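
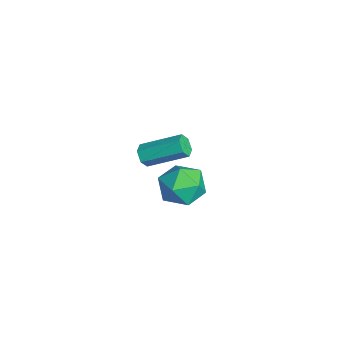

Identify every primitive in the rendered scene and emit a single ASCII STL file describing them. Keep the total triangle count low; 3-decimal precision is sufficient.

solid 
facet normal 0.126 0.532 0.837
outer loop
vertex 1.764 2.638 -0.802
vertex 2.04 1.819 -0.323
vertex 2.717 2.377 -0.779
endloop
endfacet
facet normal 0.249 0.933 0.259
outer loop
vertex 1.764 2.638 -0.802
vertex 2.717 2.377 -0.779
vertex 2.318 2.716 -1.617
endloop
endfacet
facet normal -0.341 0.929 -0.143
outer loop
vertex 1.764 2.638 -0.802
vertex 2.318 2.716 -1.617
vertex 1.395 2.368 -1.679
endloop
endfacet
facet normal -0.829 0.527 0.187
outer loop
vertex 1.764 2.638 -0.802
vertex 1.395 2.368 -1.679
vertex 1.223 1.814 -0.879
endloop
endfacet
facet normal -0.541 0.281 0.793
outer loop
vertex 1.764 2.638 -0.802
vertex 1.223 1.814 -0.879
vertex 2.04 1.819 -0.323
endloop
endfacet
facet normal 0.772 0.625 -0.115
outer loop
vertex 2.318 2.716 -1.617
vertex 2.717 2.377 -0.779
vertex 2.937 1.946 -1.641
endloop
endfacet
facet normal 0.572 -0.024 0.820
outer loop
vertex 2.717 2.377 -0.779
vertex 2.04 1.819 -0.323
vertex 2.765 1.392 -0.841
endloop
endfacet
facet normal -0.506 -0.430 0.748
outer loop
vertex 2.04 1.819 -0.323
vertex 1.223 1.814 -0.879
vertex 1.842 1.044 -0.903
endloop
endfacet
facet normal -0.972 -0.033 -0.232
outer loop
vertex 1.223 1.814 -0.879
vertex 1.395 2.368 -1.679
vertex 1.443 1.383 -1.741
endloop
endfacet
facet normal -0.182 0.619 -0.764
outer loop
vertex 1.395 2.368 -1.679
vertex 2.318 2.716 -1.617
vertex 2.12 1.941 -2.197
endloop
endfacet
facet normal 0.829 -0.527 -0.187
outer loop
vertex 2.396 1.122 -1.718
vertex 2.937 1.946 -1.641
vertex 2.765 1.392 -0.841
endloop
endfacet
facet normal 0.341 -0.929 0.143
outer loop
vertex 2.396 1.122 -1.718
vertex 2.765 1.392 -0.841
vertex 1.842 1.044 -0.903
endloop
endfacet
facet normal -0.249 -0.933 -0.259
outer loop
vertex 2.396 1.122 -1.718
vertex 1.842 1.044 -0.903
vertex 1.443 1.383 -1.741
endloop
endfacet
facet normal -0.126 -0.532 -0.837
outer loop
vertex 2.396 1.122 -1.718
vertex 1.443 1.383 -1.741
vertex 2.12 1.941 -2.197
endloop
endfacet
facet normal 0.541 -0.281 -0.793
outer loop
vertex 2.396 1.122 -1.718
vertex 2.12 1.941 -2.197
vertex 2.937 1.946 -1.641
endloop
endfacet
facet normal 0.972 0.033 0.232
outer loop
vertex 2.765 1.392 -0.841
vertex 2.937 1.946 -1.641
vertex 2.717 2.377 -0.779
endloop
endfacet
facet normal 0.182 -0.619 0.764
outer loop
vertex 1.842 1.044 -0.903
vertex 2.765 1.392 -0.841
vertex 2.04 1.819 -0.323
endloop
endfacet
facet normal -0.772 -0.625 0.115
outer loop
vertex 1.443 1.383 -1.741
vertex 1.842 1.044 -0.903
vertex 1.223 1.814 -0.879
endloop
endfacet
facet normal -0.572 0.024 -0.820
outer loop
vertex 2.12 1.941 -2.197
vertex 1.443 1.383 -1.741
vertex 1.395 2.368 -1.679
endloop
endfacet
facet normal 0.506 0.430 -0.748
outer loop
vertex 2.937 1.946 -1.641
vertex 2.12 1.941 -2.197
vertex 2.318 2.716 -1.617
endloop
endfacet
facet normal -0.290 -0.843 -0.453
outer loop
vertex -2.485 1.409 -4.258
vertex -2.847 1.33 -3.879
vertex -2.974 1.607 -4.313
endloop
endfacet
facet normal 0.257 0.388 -0.885
outer loop
vertex -2.485 1.409 -4.258
vertex -2.974 1.607 -4.313
vertex -1.951 2.969 -3.419
endloop
endfacet
facet normal 0.259 0.387 -0.885
outer loop
vertex -1.951 2.969 -3.419
vertex -2.974 1.607 -4.313
vertex -2.439 3.167 -3.475
endloop
endfacet
facet normal 0.290 0.843 0.454
outer loop
vertex -1.951 2.969 -3.419
vertex -2.439 3.167 -3.475
vertex -2.313 2.89 -3.041
endloop
endfacet
facet normal -0.289 -0.843 -0.454
outer loop
vertex -2.974 1.607 -4.313
vertex -2.847 1.33 -3.879
vertex -3.336 1.527 -3.934
endloop
endfacet
facet normal -0.671 0.516 -0.532
outer loop
vertex -2.974 1.607 -4.313
vertex -3.336 1.527 -3.934
vertex -2.439 3.167 -3.475
endloop
endfacet
facet normal -0.670 0.516 -0.533
outer loop
vertex -2.439 3.167 -3.475
vertex -3.336 1.527 -3.934
vertex -2.802 3.087 -3.096
endloop
endfacet
facet normal 0.288 0.843 0.454
outer loop
vertex -2.439 3.167 -3.475
vertex -2.802 3.087 -3.096
vertex -2.313 2.89 -3.041
endloop
endfacet
facet normal -0.289 -0.843 -0.453
outer loop
vertex -3.336 1.527 -3.934
vertex -2.847 1.33 -3.879
vertex -3.209 1.251 -3.501
endloop
endfacet
facet normal -0.927 0.128 0.353
outer loop
vertex -3.336 1.527 -3.934
vertex -3.209 1.251 -3.501
vertex -2.802 3.087 -3.096
endloop
endfacet
facet normal -0.927 0.128 0.353
outer loop
vertex -2.802 3.087 -3.096
vertex -3.209 1.251 -3.501
vertex -2.675 2.811 -2.662
endloop
endfacet
facet normal 0.289 0.844 0.452
outer loop
vertex -2.802 3.087 -3.096
vertex -2.675 2.811 -2.662
vertex -2.313 2.89 -3.041
endloop
endfacet
facet normal -0.290 -0.843 -0.454
outer loop
vertex -3.209 1.251 -3.501
vertex -2.847 1.33 -3.879
vertex -2.721 1.053 -3.445
endloop
endfacet
facet normal -0.259 -0.387 0.885
outer loop
vertex -3.209 1.251 -3.501
vertex -2.721 1.053 -3.445
vertex -2.675 2.811 -2.662
endloop
endfacet
facet normal -0.257 -0.388 0.885
outer loop
vertex -2.675 2.811 -2.662
vertex -2.721 1.053 -3.445
vertex -2.186 2.613 -2.607
endloop
endfacet
facet normal 0.290 0.843 0.453
outer loop
vertex -2.675 2.811 -2.662
vertex -2.186 2.613 -2.607
vertex -2.313 2.89 -3.041
endloop
endfacet
facet normal -0.288 -0.843 -0.454
outer loop
vertex -2.721 1.053 -3.445
vertex -2.847 1.33 -3.879
vertex -2.358 1.133 -3.824
endloop
endfacet
facet normal 0.670 -0.516 0.533
outer loop
vertex -2.721 1.053 -3.445
vertex -2.358 1.133 -3.824
vertex -2.186 2.613 -2.607
endloop
endfacet
facet normal 0.671 -0.516 0.532
outer loop
vertex -2.186 2.613 -2.607
vertex -2.358 1.133 -3.824
vertex -1.824 2.693 -2.986
endloop
endfacet
facet normal 0.289 0.843 0.454
outer loop
vertex -2.186 2.613 -2.607
vertex -1.824 2.693 -2.986
vertex -2.313 2.89 -3.041
endloop
endfacet
facet normal -0.289 -0.844 -0.452
outer loop
vertex -2.358 1.133 -3.824
vertex -2.847 1.33 -3.879
vertex -2.485 1.409 -4.258
endloop
endfacet
facet normal 0.927 -0.128 -0.353
outer loop
vertex -2.358 1.133 -3.824
vertex -2.485 1.409 -4.258
vertex -1.824 2.693 -2.986
endloop
endfacet
facet normal 0.927 -0.127 -0.353
outer loop
vertex -1.824 2.693 -2.986
vertex -2.485 1.409 -4.258
vertex -1.951 2.969 -3.419
endloop
endfacet
facet normal 0.289 0.843 0.453
outer loop
vertex -1.824 2.693 -2.986
vertex -1.951 2.969 -3.419
vertex -2.313 2.89 -3.041
endloop
endfacet

endsolid


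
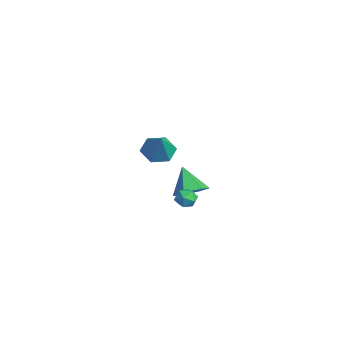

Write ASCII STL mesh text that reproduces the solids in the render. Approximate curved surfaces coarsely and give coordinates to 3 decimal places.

solid 
facet normal 0.609 0.085 -0.789
outer loop
vertex -2.262 2.338 -3.869
vertex -3.052 1.961 -4.519
vertex -2.963 3.031 -4.335
endloop
endfacet
facet normal 0.146 0.649 0.747
outer loop
vertex -2.262 2.338 -3.869
vertex -2.963 3.031 -4.335
vertex -4.208 1.799 -3.021
endloop
endfacet
facet normal 0.609 0.085 -0.789
outer loop
vertex -2.963 3.031 -4.335
vertex -3.052 1.961 -4.519
vertex -3.752 2.654 -4.985
endloop
endfacet
facet normal -0.561 0.799 0.218
outer loop
vertex -2.963 3.031 -4.335
vertex -3.752 2.654 -4.985
vertex -4.208 1.799 -3.021
endloop
endfacet
facet normal 0.609 0.085 -0.789
outer loop
vertex -3.752 2.654 -4.985
vertex -3.052 1.961 -4.519
vertex -3.841 1.583 -5.169
endloop
endfacet
facet normal -0.978 0.112 -0.178
outer loop
vertex -3.752 2.654 -4.985
vertex -3.841 1.583 -5.169
vertex -4.208 1.799 -3.021
endloop
endfacet
facet normal 0.609 0.085 -0.789
outer loop
vertex -3.841 1.583 -5.169
vertex -3.052 1.961 -4.519
vertex -3.141 0.89 -4.703
endloop
endfacet
facet normal -0.688 -0.725 -0.045
outer loop
vertex -3.841 1.583 -5.169
vertex -3.141 0.89 -4.703
vertex -4.208 1.799 -3.021
endloop
endfacet
facet normal 0.609 0.085 -0.789
outer loop
vertex -3.141 0.89 -4.703
vertex -3.052 1.961 -4.519
vertex -2.351 1.268 -4.053
endloop
endfacet
facet normal 0.019 -0.874 0.485
outer loop
vertex -3.141 0.89 -4.703
vertex -2.351 1.268 -4.053
vertex -4.208 1.799 -3.021
endloop
endfacet
facet normal 0.609 0.085 -0.789
outer loop
vertex -2.351 1.268 -4.053
vertex -3.052 1.961 -4.519
vertex -2.262 2.338 -3.869
endloop
endfacet
facet normal 0.436 -0.188 0.880
outer loop
vertex -2.351 1.268 -4.053
vertex -2.262 2.338 -3.869
vertex -4.208 1.799 -3.021
endloop
endfacet
facet normal -0.611 0.094 -0.786
outer loop
vertex 3.337 -2.398 2.111
vertex 2.755 -1.809 2.634
vertex 3.49 -1.431 2.108
endloop
endfacet
facet normal 0.966 -0.154 -0.206
outer loop
vertex 3.337 -2.398 2.111
vertex 3.49 -1.431 2.108
vertex 3.805 -1.971 3.986
endloop
endfacet
facet normal -0.611 0.094 -0.786
outer loop
vertex 3.49 -1.431 2.108
vertex 2.755 -1.809 2.634
vertex 2.908 -0.841 2.631
endloop
endfacet
facet normal 0.740 0.669 0.068
outer loop
vertex 3.49 -1.431 2.108
vertex 2.908 -0.841 2.631
vertex 3.805 -1.971 3.986
endloop
endfacet
facet normal -0.611 0.094 -0.786
outer loop
vertex 2.908 -0.841 2.631
vertex 2.755 -1.809 2.634
vertex 2.173 -1.219 3.157
endloop
endfacet
facet normal 0.044 0.781 0.623
outer loop
vertex 2.908 -0.841 2.631
vertex 2.173 -1.219 3.157
vertex 3.805 -1.971 3.986
endloop
endfacet
facet normal -0.611 0.095 -0.786
outer loop
vertex 2.173 -1.219 3.157
vertex 2.755 -1.809 2.634
vertex 2.019 -2.187 3.16
endloop
endfacet
facet normal -0.426 0.071 0.902
outer loop
vertex 2.173 -1.219 3.157
vertex 2.019 -2.187 3.16
vertex 3.805 -1.971 3.986
endloop
endfacet
facet normal -0.611 0.096 -0.786
outer loop
vertex 2.019 -2.187 3.16
vertex 2.755 -1.809 2.634
vertex 2.601 -2.777 2.636
endloop
endfacet
facet normal -0.199 -0.753 0.627
outer loop
vertex 2.019 -2.187 3.16
vertex 2.601 -2.777 2.636
vertex 3.805 -1.971 3.986
endloop
endfacet
facet normal -0.610 0.095 -0.786
outer loop
vertex 2.601 -2.777 2.636
vertex 2.755 -1.809 2.634
vertex 3.337 -2.398 2.111
endloop
endfacet
facet normal 0.497 -0.865 0.073
outer loop
vertex 2.601 -2.777 2.636
vertex 3.337 -2.398 2.111
vertex 3.805 -1.971 3.986
endloop
endfacet
facet normal -0.979 0.203 -0.008
outer loop
vertex 1.287 0.368 -2.308
vertex 1.157 -0.245 -1.962
vertex 1.279 0.356 -1.593
endloop
endfacet
facet normal -0.595 0.804 0.007
outer loop
vertex 1.287 0.368 -2.308
vertex 1.279 0.356 -1.593
vertex 1.78 0.73 -1.938
endloop
endfacet
facet normal -0.168 0.807 -0.566
outer loop
vertex 1.287 0.368 -2.308
vertex 1.78 0.73 -1.938
vertex 1.969 0.361 -2.521
endloop
endfacet
facet normal -0.290 0.208 -0.934
outer loop
vertex 1.287 0.368 -2.308
vertex 1.969 0.361 -2.521
vertex 1.584 -0.241 -2.536
endloop
endfacet
facet normal -0.791 -0.165 -0.589
outer loop
vertex 1.287 0.368 -2.308
vertex 1.584 -0.241 -2.536
vertex 1.157 -0.245 -1.962
endloop
endfacet
facet normal -0.182 0.787 0.589
outer loop
vertex 1.78 0.73 -1.938
vertex 1.279 0.356 -1.593
vertex 1.956 0.341 -1.364
endloop
endfacet
facet normal -0.804 -0.184 0.566
outer loop
vertex 1.279 0.356 -1.593
vertex 1.157 -0.245 -1.962
vertex 1.571 -0.261 -1.379
endloop
endfacet
facet normal -0.499 -0.781 -0.376
outer loop
vertex 1.157 -0.245 -1.962
vertex 1.584 -0.241 -2.536
vertex 1.76 -0.63 -1.962
endloop
endfacet
facet normal 0.312 -0.176 -0.934
outer loop
vertex 1.584 -0.241 -2.536
vertex 1.969 0.361 -2.521
vertex 2.261 -0.256 -2.307
endloop
endfacet
facet normal 0.506 0.793 -0.338
outer loop
vertex 1.969 0.361 -2.521
vertex 1.78 0.73 -1.938
vertex 2.383 0.345 -1.938
endloop
endfacet
facet normal 0.290 -0.208 0.934
outer loop
vertex 2.253 -0.268 -1.592
vertex 1.956 0.341 -1.364
vertex 1.571 -0.261 -1.379
endloop
endfacet
facet normal 0.168 -0.807 0.566
outer loop
vertex 2.253 -0.268 -1.592
vertex 1.571 -0.261 -1.379
vertex 1.76 -0.63 -1.962
endloop
endfacet
facet normal 0.595 -0.804 -0.007
outer loop
vertex 2.253 -0.268 -1.592
vertex 1.76 -0.63 -1.962
vertex 2.261 -0.256 -2.307
endloop
endfacet
facet normal 0.979 -0.203 0.008
outer loop
vertex 2.253 -0.268 -1.592
vertex 2.261 -0.256 -2.307
vertex 2.383 0.345 -1.938
endloop
endfacet
facet normal 0.791 0.165 0.589
outer loop
vertex 2.253 -0.268 -1.592
vertex 2.383 0.345 -1.938
vertex 1.956 0.341 -1.364
endloop
endfacet
facet normal -0.312 0.176 0.934
outer loop
vertex 1.571 -0.261 -1.379
vertex 1.956 0.341 -1.364
vertex 1.279 0.356 -1.593
endloop
endfacet
facet normal -0.506 -0.793 0.338
outer loop
vertex 1.76 -0.63 -1.962
vertex 1.571 -0.261 -1.379
vertex 1.157 -0.245 -1.962
endloop
endfacet
facet normal 0.182 -0.787 -0.589
outer loop
vertex 2.261 -0.256 -2.307
vertex 1.76 -0.63 -1.962
vertex 1.584 -0.241 -2.536
endloop
endfacet
facet normal 0.804 0.184 -0.566
outer loop
vertex 2.383 0.345 -1.938
vertex 2.261 -0.256 -2.307
vertex 1.969 0.361 -2.521
endloop
endfacet
facet normal 0.499 0.781 0.376
outer loop
vertex 1.956 0.341 -1.364
vertex 2.383 0.345 -1.938
vertex 1.78 0.73 -1.938
endloop
endfacet

endsolid


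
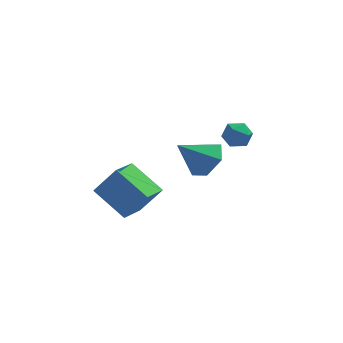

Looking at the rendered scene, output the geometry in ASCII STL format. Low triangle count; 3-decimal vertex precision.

solid 
facet normal -0.644 0.582 0.497
outer loop
vertex -2.097 -3.233 -0.374
vertex -1.445 -2.111 -0.843
vertex -2.982 -3.21 -1.547
endloop
endfacet
facet normal -0.472 -0.813 0.340
outer loop
vertex -1.855 -4.229 -2.417
vertex -2.097 -3.233 -0.374
vertex -2.982 -3.21 -1.547
endloop
endfacet
facet normal -0.644 0.582 0.497
outer loop
vertex -2.982 -3.21 -1.547
vertex -1.445 -2.111 -0.843
vertex -2.33 -2.088 -2.017
endloop
endfacet
facet normal -0.602 0.016 -0.798
outer loop
vertex -2.33 -2.088 -2.017
vertex -1.855 -4.229 -2.417
vertex -2.982 -3.21 -1.547
endloop
endfacet
facet normal 0.602 -0.016 0.798
outer loop
vertex -2.097 -3.233 -0.374
vertex -0.318 -3.13 -1.713
vertex -1.445 -2.111 -0.843
endloop
endfacet
facet normal -0.473 -0.813 0.340
outer loop
vertex -0.97 -4.252 -1.243
vertex -2.097 -3.233 -0.374
vertex -1.855 -4.229 -2.417
endloop
endfacet
facet normal 0.602 -0.015 0.798
outer loop
vertex -0.97 -4.252 -1.243
vertex -0.318 -3.13 -1.713
vertex -2.097 -3.233 -0.374
endloop
endfacet
facet normal 0.472 0.813 -0.340
outer loop
vertex -1.445 -2.111 -0.843
vertex -0.318 -3.13 -1.713
vertex -2.33 -2.088 -2.017
endloop
endfacet
facet normal -0.602 0.016 -0.799
outer loop
vertex -1.203 -3.107 -2.886
vertex -1.855 -4.229 -2.417
vertex -2.33 -2.088 -2.017
endloop
endfacet
facet normal 0.472 0.813 -0.341
outer loop
vertex -2.33 -2.088 -2.017
vertex -0.318 -3.13 -1.713
vertex -1.203 -3.107 -2.886
endloop
endfacet
facet normal 0.644 -0.582 -0.497
outer loop
vertex -1.203 -3.107 -2.886
vertex -0.97 -4.252 -1.243
vertex -1.855 -4.229 -2.417
endloop
endfacet
facet normal 0.644 -0.582 -0.497
outer loop
vertex -0.318 -3.13 -1.713
vertex -0.97 -4.252 -1.243
vertex -1.203 -3.107 -2.886
endloop
endfacet
facet normal 0.731 0.131 -0.670
outer loop
vertex 2.257 0.323 -1.671
vertex 1.653 0.058 -2.382
vertex 1.72 0.991 -2.126
endloop
endfacet
facet normal 0.024 0.576 0.817
outer loop
vertex 2.257 0.323 -1.671
vertex 1.72 0.991 -2.126
vertex 0.447 -0.158 -1.278
endloop
endfacet
facet normal 0.732 0.131 -0.669
outer loop
vertex 1.72 0.991 -2.126
vertex 1.653 0.058 -2.382
vertex 1.117 0.726 -2.838
endloop
endfacet
facet normal -0.581 0.790 0.198
outer loop
vertex 1.72 0.991 -2.126
vertex 1.117 0.726 -2.838
vertex 0.447 -0.158 -1.278
endloop
endfacet
facet normal 0.732 0.130 -0.669
outer loop
vertex 1.117 0.726 -2.838
vertex 1.653 0.058 -2.382
vertex 1.049 -0.207 -3.094
endloop
endfacet
facet normal -0.937 0.155 -0.315
outer loop
vertex 1.117 0.726 -2.838
vertex 1.049 -0.207 -3.094
vertex 0.447 -0.158 -1.278
endloop
endfacet
facet normal 0.731 0.132 -0.669
outer loop
vertex 1.049 -0.207 -3.094
vertex 1.653 0.058 -2.382
vertex 1.586 -0.875 -2.639
endloop
endfacet
facet normal -0.688 -0.695 -0.209
outer loop
vertex 1.049 -0.207 -3.094
vertex 1.586 -0.875 -2.639
vertex 0.447 -0.158 -1.278
endloop
endfacet
facet normal 0.731 0.132 -0.669
outer loop
vertex 1.586 -0.875 -2.639
vertex 1.653 0.058 -2.382
vertex 2.19 -0.61 -1.927
endloop
endfacet
facet normal -0.083 -0.909 0.409
outer loop
vertex 1.586 -0.875 -2.639
vertex 2.19 -0.61 -1.927
vertex 0.447 -0.158 -1.278
endloop
endfacet
facet normal 0.731 0.131 -0.670
outer loop
vertex 2.19 -0.61 -1.927
vertex 1.653 0.058 -2.382
vertex 2.257 0.323 -1.671
endloop
endfacet
facet normal 0.273 -0.273 0.923
outer loop
vertex 2.19 -0.61 -1.927
vertex 2.257 0.323 -1.671
vertex 0.447 -0.158 -1.278
endloop
endfacet
facet normal -0.661 -0.673 0.332
outer loop
vertex 2.313 0.862 -1.544
vertex 2.785 0.349 -1.644
vertex 2.755 0.684 -1.024
endloop
endfacet
facet normal -0.768 -0.039 0.639
outer loop
vertex 2.313 0.862 -1.544
vertex 2.755 0.684 -1.024
vertex 2.616 1.363 -1.15
endloop
endfacet
facet normal -0.889 0.440 0.124
outer loop
vertex 2.313 0.862 -1.544
vertex 2.616 1.363 -1.15
vertex 2.561 1.448 -1.848
endloop
endfacet
facet normal -0.858 0.102 -0.504
outer loop
vertex 2.313 0.862 -1.544
vertex 2.561 1.448 -1.848
vertex 2.665 0.821 -2.152
endloop
endfacet
facet normal -0.717 -0.587 -0.376
outer loop
vertex 2.313 0.862 -1.544
vertex 2.665 0.821 -2.152
vertex 2.785 0.349 -1.644
endloop
endfacet
facet normal -0.165 0.147 0.975
outer loop
vertex 2.616 1.363 -1.15
vertex 2.755 0.684 -1.024
vertex 3.275 1.159 -1.008
endloop
endfacet
facet normal 0.005 -0.880 0.476
outer loop
vertex 2.755 0.684 -1.024
vertex 2.785 0.349 -1.644
vertex 3.379 0.532 -1.312
endloop
endfacet
facet normal -0.085 -0.740 -0.667
outer loop
vertex 2.785 0.349 -1.644
vertex 2.665 0.821 -2.152
vertex 3.324 0.617 -2.01
endloop
endfacet
facet normal -0.313 0.372 -0.874
outer loop
vertex 2.665 0.821 -2.152
vertex 2.561 1.448 -1.848
vertex 3.185 1.296 -2.136
endloop
endfacet
facet normal -0.363 0.921 0.141
outer loop
vertex 2.561 1.448 -1.848
vertex 2.616 1.363 -1.15
vertex 3.155 1.631 -1.516
endloop
endfacet
facet normal 0.858 -0.102 0.504
outer loop
vertex 3.627 1.118 -1.616
vertex 3.275 1.159 -1.008
vertex 3.379 0.532 -1.312
endloop
endfacet
facet normal 0.889 -0.440 -0.124
outer loop
vertex 3.627 1.118 -1.616
vertex 3.379 0.532 -1.312
vertex 3.324 0.617 -2.01
endloop
endfacet
facet normal 0.768 0.039 -0.639
outer loop
vertex 3.627 1.118 -1.616
vertex 3.324 0.617 -2.01
vertex 3.185 1.296 -2.136
endloop
endfacet
facet normal 0.661 0.673 -0.332
outer loop
vertex 3.627 1.118 -1.616
vertex 3.185 1.296 -2.136
vertex 3.155 1.631 -1.516
endloop
endfacet
facet normal 0.717 0.587 0.376
outer loop
vertex 3.627 1.118 -1.616
vertex 3.155 1.631 -1.516
vertex 3.275 1.159 -1.008
endloop
endfacet
facet normal 0.313 -0.372 0.874
outer loop
vertex 3.379 0.532 -1.312
vertex 3.275 1.159 -1.008
vertex 2.755 0.684 -1.024
endloop
endfacet
facet normal 0.363 -0.921 -0.141
outer loop
vertex 3.324 0.617 -2.01
vertex 3.379 0.532 -1.312
vertex 2.785 0.349 -1.644
endloop
endfacet
facet normal 0.165 -0.147 -0.975
outer loop
vertex 3.185 1.296 -2.136
vertex 3.324 0.617 -2.01
vertex 2.665 0.821 -2.152
endloop
endfacet
facet normal -0.005 0.880 -0.476
outer loop
vertex 3.155 1.631 -1.516
vertex 3.185 1.296 -2.136
vertex 2.561 1.448 -1.848
endloop
endfacet
facet normal 0.085 0.740 0.667
outer loop
vertex 3.275 1.159 -1.008
vertex 3.155 1.631 -1.516
vertex 2.616 1.363 -1.15
endloop
endfacet

endsolid


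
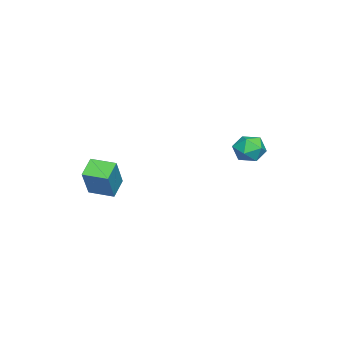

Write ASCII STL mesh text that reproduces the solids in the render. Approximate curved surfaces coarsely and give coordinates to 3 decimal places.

solid 
facet normal -0.543 -0.014 -0.839
outer loop
vertex -1.112 -4.113 -4.029
vertex -0.995 -2.681 -4.128
vertex -0.043 -4.248 -4.719
endloop
endfacet
facet normal -0.081 -0.994 0.069
outer loop
vertex 1.115 -4.219 -2.932
vertex -1.112 -4.113 -4.029
vertex -0.043 -4.248 -4.719
endloop
endfacet
facet normal -0.544 -0.014 -0.839
outer loop
vertex -0.043 -4.248 -4.719
vertex -0.995 -2.681 -4.128
vertex 0.075 -2.816 -4.819
endloop
endfacet
facet normal 0.835 -0.106 -0.540
outer loop
vertex 0.075 -2.816 -4.819
vertex 1.115 -4.219 -2.932
vertex -0.043 -4.248 -4.719
endloop
endfacet
facet normal -0.835 0.106 0.540
outer loop
vertex -1.112 -4.113 -4.029
vertex 0.163 -2.652 -2.341
vertex -0.995 -2.681 -4.128
endloop
endfacet
facet normal -0.081 -0.994 0.069
outer loop
vertex 0.045 -4.084 -2.241
vertex -1.112 -4.113 -4.029
vertex 1.115 -4.219 -2.932
endloop
endfacet
facet normal -0.836 0.106 0.539
outer loop
vertex 0.045 -4.084 -2.241
vertex 0.163 -2.652 -2.341
vertex -1.112 -4.113 -4.029
endloop
endfacet
facet normal 0.081 0.994 -0.069
outer loop
vertex -0.995 -2.681 -4.128
vertex 0.163 -2.652 -2.341
vertex 0.075 -2.816 -4.819
endloop
endfacet
facet normal 0.836 -0.106 -0.539
outer loop
vertex 1.232 -2.787 -3.031
vertex 1.115 -4.219 -2.932
vertex 0.075 -2.816 -4.819
endloop
endfacet
facet normal 0.081 0.994 -0.069
outer loop
vertex 0.075 -2.816 -4.819
vertex 0.163 -2.652 -2.341
vertex 1.232 -2.787 -3.031
endloop
endfacet
facet normal 0.544 0.014 0.839
outer loop
vertex 1.232 -2.787 -3.031
vertex 0.045 -4.084 -2.241
vertex 1.115 -4.219 -2.932
endloop
endfacet
facet normal 0.543 0.014 0.839
outer loop
vertex 0.163 -2.652 -2.341
vertex 0.045 -4.084 -2.241
vertex 1.232 -2.787 -3.031
endloop
endfacet
facet normal 0.272 0.930 -0.248
outer loop
vertex -2.598 4.093 -2.576
vertex -3.417 4.446 -2.149
vertex -2.588 4.345 -1.62
endloop
endfacet
facet normal 0.843 0.518 -0.145
outer loop
vertex -2.598 4.093 -2.576
vertex -2.588 4.345 -1.62
vertex -2.133 3.52 -1.918
endloop
endfacet
facet normal 0.802 -0.034 -0.596
outer loop
vertex -2.598 4.093 -2.576
vertex -2.133 3.52 -1.918
vertex -2.681 3.11 -2.632
endloop
endfacet
facet normal 0.204 0.038 -0.978
outer loop
vertex -2.598 4.093 -2.576
vertex -2.681 3.11 -2.632
vertex -3.474 3.682 -2.775
endloop
endfacet
facet normal -0.124 0.634 -0.763
outer loop
vertex -2.598 4.093 -2.576
vertex -3.474 3.682 -2.775
vertex -3.417 4.446 -2.149
endloop
endfacet
facet normal 0.813 0.260 0.521
outer loop
vertex -2.133 3.52 -1.918
vertex -2.588 4.345 -1.62
vertex -2.666 3.518 -1.085
endloop
endfacet
facet normal -0.113 0.929 0.354
outer loop
vertex -2.588 4.345 -1.62
vertex -3.417 4.446 -2.149
vertex -3.459 4.09 -1.228
endloop
endfacet
facet normal -0.753 0.450 -0.481
outer loop
vertex -3.417 4.446 -2.149
vertex -3.474 3.682 -2.775
vertex -4.007 3.68 -1.942
endloop
endfacet
facet normal -0.222 -0.515 -0.828
outer loop
vertex -3.474 3.682 -2.775
vertex -2.681 3.11 -2.632
vertex -3.552 2.855 -2.24
endloop
endfacet
facet normal 0.746 -0.632 -0.210
outer loop
vertex -2.681 3.11 -2.632
vertex -2.133 3.52 -1.918
vertex -2.723 2.754 -1.711
endloop
endfacet
facet normal -0.204 -0.038 0.978
outer loop
vertex -3.542 3.107 -1.284
vertex -2.666 3.518 -1.085
vertex -3.459 4.09 -1.228
endloop
endfacet
facet normal -0.802 0.034 0.596
outer loop
vertex -3.542 3.107 -1.284
vertex -3.459 4.09 -1.228
vertex -4.007 3.68 -1.942
endloop
endfacet
facet normal -0.843 -0.518 0.145
outer loop
vertex -3.542 3.107 -1.284
vertex -4.007 3.68 -1.942
vertex -3.552 2.855 -2.24
endloop
endfacet
facet normal -0.272 -0.930 0.248
outer loop
vertex -3.542 3.107 -1.284
vertex -3.552 2.855 -2.24
vertex -2.723 2.754 -1.711
endloop
endfacet
facet normal 0.124 -0.634 0.763
outer loop
vertex -3.542 3.107 -1.284
vertex -2.723 2.754 -1.711
vertex -2.666 3.518 -1.085
endloop
endfacet
facet normal 0.222 0.515 0.828
outer loop
vertex -3.459 4.09 -1.228
vertex -2.666 3.518 -1.085
vertex -2.588 4.345 -1.62
endloop
endfacet
facet normal -0.746 0.632 0.210
outer loop
vertex -4.007 3.68 -1.942
vertex -3.459 4.09 -1.228
vertex -3.417 4.446 -2.149
endloop
endfacet
facet normal -0.813 -0.260 -0.521
outer loop
vertex -3.552 2.855 -2.24
vertex -4.007 3.68 -1.942
vertex -3.474 3.682 -2.775
endloop
endfacet
facet normal 0.113 -0.929 -0.354
outer loop
vertex -2.723 2.754 -1.711
vertex -3.552 2.855 -2.24
vertex -2.681 3.11 -2.632
endloop
endfacet
facet normal 0.753 -0.450 0.481
outer loop
vertex -2.666 3.518 -1.085
vertex -2.723 2.754 -1.711
vertex -2.133 3.52 -1.918
endloop
endfacet

endsolid


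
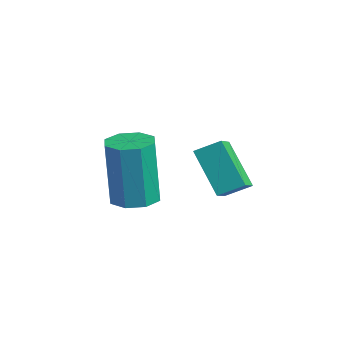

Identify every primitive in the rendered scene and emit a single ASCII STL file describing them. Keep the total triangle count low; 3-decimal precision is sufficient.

solid 
facet normal -0.586 0.627 -0.513
outer loop
vertex 0.336 0.457 0.766
vertex 1.483 0.563 -0.415
vertex -0.022 -0.211 0.359
endloop
endfacet
facet normal -0.695 -0.064 0.717
outer loop
vertex 0.477 -0.743 0.795
vertex 0.336 0.457 0.766
vertex -0.022 -0.211 0.359
endloop
endfacet
facet normal -0.586 0.627 -0.513
outer loop
vertex -0.022 -0.211 0.359
vertex 1.483 0.563 -0.415
vertex 1.126 -0.104 -0.822
endloop
endfacet
facet normal -0.415 -0.777 -0.474
outer loop
vertex 1.126 -0.104 -0.822
vertex 0.477 -0.743 0.795
vertex -0.022 -0.211 0.359
endloop
endfacet
facet normal 0.415 0.777 0.473
outer loop
vertex 0.336 0.457 0.766
vertex 1.982 0.031 0.021
vertex 1.483 0.563 -0.415
endloop
endfacet
facet normal -0.695 -0.064 0.716
outer loop
vertex 0.834 -0.076 1.202
vertex 0.336 0.457 0.766
vertex 0.477 -0.743 0.795
endloop
endfacet
facet normal 0.416 0.776 0.474
outer loop
vertex 0.834 -0.076 1.202
vertex 1.982 0.031 0.021
vertex 0.336 0.457 0.766
endloop
endfacet
facet normal 0.695 0.065 -0.716
outer loop
vertex 1.483 0.563 -0.415
vertex 1.982 0.031 0.021
vertex 1.126 -0.104 -0.822
endloop
endfacet
facet normal -0.416 -0.776 -0.474
outer loop
vertex 1.624 -0.637 -0.386
vertex 0.477 -0.743 0.795
vertex 1.126 -0.104 -0.822
endloop
endfacet
facet normal 0.695 0.064 -0.716
outer loop
vertex 1.126 -0.104 -0.822
vertex 1.982 0.031 0.021
vertex 1.624 -0.637 -0.386
endloop
endfacet
facet normal 0.586 -0.627 0.513
outer loop
vertex 1.624 -0.637 -0.386
vertex 0.834 -0.076 1.202
vertex 0.477 -0.743 0.795
endloop
endfacet
facet normal 0.586 -0.627 0.513
outer loop
vertex 1.982 0.031 0.021
vertex 0.834 -0.076 1.202
vertex 1.624 -0.637 -0.386
endloop
endfacet
facet normal 0.105 0.016 -0.994
outer loop
vertex 2.475 -3.21 0.404
vertex 1.779 -3.175 0.331
vertex 2.295 -2.706 0.393
endloop
endfacet
facet normal 0.936 0.337 0.105
outer loop
vertex 2.475 -3.21 0.404
vertex 2.295 -2.706 0.393
vertex 2.256 -3.241 2.462
endloop
endfacet
facet normal 0.936 0.336 0.105
outer loop
vertex 2.256 -3.241 2.462
vertex 2.295 -2.706 0.393
vertex 2.076 -2.736 2.451
endloop
endfacet
facet normal -0.105 -0.016 0.994
outer loop
vertex 2.256 -3.241 2.462
vertex 2.076 -2.736 2.451
vertex 1.561 -3.205 2.389
endloop
endfacet
facet normal 0.106 0.015 -0.994
outer loop
vertex 2.295 -2.706 0.393
vertex 1.779 -3.175 0.331
vertex 1.814 -2.476 0.345
endloop
endfacet
facet normal 0.426 0.903 0.058
outer loop
vertex 2.295 -2.706 0.393
vertex 1.814 -2.476 0.345
vertex 2.076 -2.736 2.451
endloop
endfacet
facet normal 0.426 0.903 0.058
outer loop
vertex 2.076 -2.736 2.451
vertex 1.814 -2.476 0.345
vertex 1.595 -2.506 2.403
endloop
endfacet
facet normal -0.106 -0.015 0.994
outer loop
vertex 2.076 -2.736 2.451
vertex 1.595 -2.506 2.403
vertex 1.561 -3.205 2.389
endloop
endfacet
facet normal 0.106 0.015 -0.994
outer loop
vertex 1.814 -2.476 0.345
vertex 1.779 -3.175 0.331
vertex 1.312 -2.655 0.289
endloop
endfacet
facet normal -0.334 0.942 -0.022
outer loop
vertex 1.814 -2.476 0.345
vertex 1.312 -2.655 0.289
vertex 1.595 -2.506 2.403
endloop
endfacet
facet normal -0.335 0.942 -0.021
outer loop
vertex 1.595 -2.506 2.403
vertex 1.312 -2.655 0.289
vertex 1.093 -2.686 2.347
endloop
endfacet
facet normal -0.106 -0.015 0.994
outer loop
vertex 1.595 -2.506 2.403
vertex 1.093 -2.686 2.347
vertex 1.561 -3.205 2.389
endloop
endfacet
facet normal 0.105 0.014 -0.994
outer loop
vertex 1.312 -2.655 0.289
vertex 1.779 -3.175 0.331
vertex 1.084 -3.139 0.258
endloop
endfacet
facet normal -0.899 0.429 -0.089
outer loop
vertex 1.312 -2.655 0.289
vertex 1.084 -3.139 0.258
vertex 1.093 -2.686 2.347
endloop
endfacet
facet normal -0.899 0.429 -0.089
outer loop
vertex 1.093 -2.686 2.347
vertex 1.084 -3.139 0.258
vertex 0.865 -3.17 2.316
endloop
endfacet
facet normal -0.105 -0.014 0.994
outer loop
vertex 1.093 -2.686 2.347
vertex 0.865 -3.17 2.316
vertex 1.561 -3.205 2.389
endloop
endfacet
facet normal 0.105 0.016 -0.994
outer loop
vertex 1.084 -3.139 0.258
vertex 1.779 -3.175 0.331
vertex 1.264 -3.644 0.269
endloop
endfacet
facet normal -0.936 -0.336 -0.105
outer loop
vertex 1.084 -3.139 0.258
vertex 1.264 -3.644 0.269
vertex 0.865 -3.17 2.316
endloop
endfacet
facet normal -0.936 -0.337 -0.104
outer loop
vertex 0.865 -3.17 2.316
vertex 1.264 -3.644 0.269
vertex 1.045 -3.674 2.327
endloop
endfacet
facet normal -0.105 -0.016 0.994
outer loop
vertex 0.865 -3.17 2.316
vertex 1.045 -3.674 2.327
vertex 1.561 -3.205 2.389
endloop
endfacet
facet normal 0.106 0.015 -0.994
outer loop
vertex 1.264 -3.644 0.269
vertex 1.779 -3.175 0.331
vertex 1.745 -3.874 0.317
endloop
endfacet
facet normal -0.426 -0.903 -0.058
outer loop
vertex 1.264 -3.644 0.269
vertex 1.745 -3.874 0.317
vertex 1.045 -3.674 2.327
endloop
endfacet
facet normal -0.426 -0.903 -0.058
outer loop
vertex 1.045 -3.674 2.327
vertex 1.745 -3.874 0.317
vertex 1.526 -3.904 2.375
endloop
endfacet
facet normal -0.106 -0.015 0.994
outer loop
vertex 1.045 -3.674 2.327
vertex 1.526 -3.904 2.375
vertex 1.561 -3.205 2.389
endloop
endfacet
facet normal 0.106 0.015 -0.994
outer loop
vertex 1.745 -3.874 0.317
vertex 1.779 -3.175 0.331
vertex 2.247 -3.694 0.373
endloop
endfacet
facet normal 0.335 -0.942 0.022
outer loop
vertex 1.745 -3.874 0.317
vertex 2.247 -3.694 0.373
vertex 1.526 -3.904 2.375
endloop
endfacet
facet normal 0.334 -0.942 0.021
outer loop
vertex 1.526 -3.904 2.375
vertex 2.247 -3.694 0.373
vertex 2.028 -3.725 2.431
endloop
endfacet
facet normal -0.106 -0.015 0.994
outer loop
vertex 1.526 -3.904 2.375
vertex 2.028 -3.725 2.431
vertex 1.561 -3.205 2.389
endloop
endfacet
facet normal 0.105 0.014 -0.994
outer loop
vertex 2.247 -3.694 0.373
vertex 1.779 -3.175 0.331
vertex 2.475 -3.21 0.404
endloop
endfacet
facet normal 0.899 -0.429 0.089
outer loop
vertex 2.247 -3.694 0.373
vertex 2.475 -3.21 0.404
vertex 2.028 -3.725 2.431
endloop
endfacet
facet normal 0.899 -0.429 0.089
outer loop
vertex 2.028 -3.725 2.431
vertex 2.475 -3.21 0.404
vertex 2.256 -3.241 2.462
endloop
endfacet
facet normal -0.105 -0.014 0.994
outer loop
vertex 2.028 -3.725 2.431
vertex 2.256 -3.241 2.462
vertex 1.561 -3.205 2.389
endloop
endfacet

endsolid


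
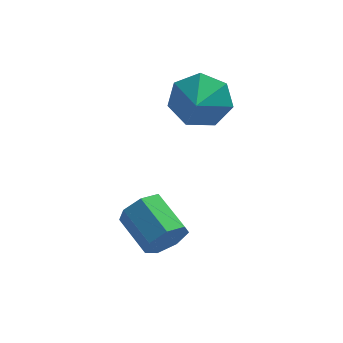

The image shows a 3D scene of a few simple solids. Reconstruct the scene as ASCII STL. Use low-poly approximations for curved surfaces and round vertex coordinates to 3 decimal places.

solid 
facet normal 0.052 0.893 -0.447
outer loop
vertex 2.419 3.886 2.731
vertex 1.938 4.311 3.524
vertex 2.94 4.182 3.382
endloop
endfacet
facet normal 0.586 -0.804 -0.104
outer loop
vertex 2.419 3.886 2.731
vertex 2.94 4.182 3.382
vertex 1.882 3.329 4.016
endloop
endfacet
facet normal 0.052 0.893 -0.447
outer loop
vertex 2.94 4.182 3.382
vertex 1.938 4.311 3.524
vertex 2.707 4.575 4.14
endloop
endfacet
facet normal 0.706 -0.516 0.485
outer loop
vertex 2.94 4.182 3.382
vertex 2.707 4.575 4.14
vertex 1.882 3.329 4.016
endloop
endfacet
facet normal 0.051 0.893 -0.447
outer loop
vertex 2.707 4.575 4.14
vertex 1.938 4.311 3.524
vertex 1.895 4.769 4.435
endloop
endfacet
facet normal 0.271 -0.271 0.924
outer loop
vertex 2.707 4.575 4.14
vertex 1.895 4.769 4.435
vertex 1.882 3.329 4.016
endloop
endfacet
facet normal 0.052 0.893 -0.447
outer loop
vertex 1.895 4.769 4.435
vertex 1.938 4.311 3.524
vertex 1.116 4.618 4.043
endloop
endfacet
facet normal -0.395 -0.253 0.883
outer loop
vertex 1.895 4.769 4.435
vertex 1.116 4.618 4.043
vertex 1.882 3.329 4.016
endloop
endfacet
facet normal 0.051 0.893 -0.447
outer loop
vertex 1.116 4.618 4.043
vertex 1.938 4.311 3.524
vertex 0.956 4.236 3.261
endloop
endfacet
facet normal -0.787 -0.476 0.393
outer loop
vertex 1.116 4.618 4.043
vertex 0.956 4.236 3.261
vertex 1.882 3.329 4.016
endloop
endfacet
facet normal 0.051 0.893 -0.446
outer loop
vertex 0.956 4.236 3.261
vertex 1.938 4.311 3.524
vertex 1.536 3.911 2.677
endloop
endfacet
facet normal -0.611 -0.771 -0.177
outer loop
vertex 0.956 4.236 3.261
vertex 1.536 3.911 2.677
vertex 1.882 3.329 4.016
endloop
endfacet
facet normal 0.053 0.893 -0.447
outer loop
vertex 1.536 3.911 2.677
vertex 1.938 4.311 3.524
vertex 2.419 3.886 2.731
endloop
endfacet
facet normal -0.002 -0.917 -0.398
outer loop
vertex 1.536 3.911 2.677
vertex 2.419 3.886 2.731
vertex 1.882 3.329 4.016
endloop
endfacet
facet normal 0.588 -0.729 -0.349
outer loop
vertex 1.792 0.491 0.829
vertex 1.292 0.354 0.273
vertex 1.884 0.832 0.272
endloop
endfacet
facet normal 0.797 0.448 0.406
outer loop
vertex 1.792 0.491 0.829
vertex 1.884 0.832 0.272
vertex 0.927 1.562 1.344
endloop
endfacet
facet normal 0.797 0.448 0.406
outer loop
vertex 0.927 1.562 1.344
vertex 1.884 0.832 0.272
vertex 1.019 1.903 0.787
endloop
endfacet
facet normal -0.589 0.729 0.349
outer loop
vertex 0.927 1.562 1.344
vertex 1.019 1.903 0.787
vertex 0.428 1.426 0.787
endloop
endfacet
facet normal 0.588 -0.729 -0.351
outer loop
vertex 1.884 0.832 0.272
vertex 1.292 0.354 0.273
vertex 1.53 0.814 -0.284
endloop
endfacet
facet normal 0.605 0.684 -0.407
outer loop
vertex 1.884 0.832 0.272
vertex 1.53 0.814 -0.284
vertex 1.019 1.903 0.787
endloop
endfacet
facet normal 0.605 0.684 -0.407
outer loop
vertex 1.019 1.903 0.787
vertex 1.53 0.814 -0.284
vertex 0.665 1.885 0.231
endloop
endfacet
facet normal -0.588 0.729 0.351
outer loop
vertex 1.019 1.903 0.787
vertex 0.665 1.885 0.231
vertex 0.428 1.426 0.787
endloop
endfacet
facet normal 0.588 -0.729 -0.351
outer loop
vertex 1.53 0.814 -0.284
vertex 1.292 0.354 0.273
vertex 0.997 0.45 -0.421
endloop
endfacet
facet normal -0.042 0.405 -0.913
outer loop
vertex 1.53 0.814 -0.284
vertex 0.997 0.45 -0.421
vertex 0.665 1.885 0.231
endloop
endfacet
facet normal -0.042 0.405 -0.913
outer loop
vertex 0.665 1.885 0.231
vertex 0.997 0.45 -0.421
vertex 0.132 1.521 0.094
endloop
endfacet
facet normal -0.588 0.729 0.351
outer loop
vertex 0.665 1.885 0.231
vertex 0.132 1.521 0.094
vertex 0.428 1.426 0.787
endloop
endfacet
facet normal 0.589 -0.728 -0.351
outer loop
vertex 0.997 0.45 -0.421
vertex 1.292 0.354 0.273
vertex 0.687 0.014 -0.036
endloop
endfacet
facet normal -0.657 -0.179 -0.732
outer loop
vertex 0.997 0.45 -0.421
vertex 0.687 0.014 -0.036
vertex 0.132 1.521 0.094
endloop
endfacet
facet normal -0.657 -0.179 -0.732
outer loop
vertex 0.132 1.521 0.094
vertex 0.687 0.014 -0.036
vertex -0.178 1.085 0.479
endloop
endfacet
facet normal -0.588 0.728 0.351
outer loop
vertex 0.132 1.521 0.094
vertex -0.178 1.085 0.479
vertex 0.428 1.426 0.787
endloop
endfacet
facet normal 0.589 -0.728 -0.351
outer loop
vertex 0.687 0.014 -0.036
vertex 1.292 0.354 0.273
vertex 0.833 -0.166 0.582
endloop
endfacet
facet normal -0.778 -0.629 0.001
outer loop
vertex 0.687 0.014 -0.036
vertex 0.833 -0.166 0.582
vertex -0.178 1.085 0.479
endloop
endfacet
facet normal -0.778 -0.628 0.002
outer loop
vertex -0.178 1.085 0.479
vertex 0.833 -0.166 0.582
vertex -0.032 0.906 1.097
endloop
endfacet
facet normal -0.588 0.729 0.350
outer loop
vertex -0.178 1.085 0.479
vertex -0.032 0.906 1.097
vertex 0.428 1.426 0.787
endloop
endfacet
facet normal 0.590 -0.728 -0.349
outer loop
vertex 0.833 -0.166 0.582
vertex 1.292 0.354 0.273
vertex 1.324 0.047 0.967
endloop
endfacet
facet normal -0.313 -0.604 0.733
outer loop
vertex 0.833 -0.166 0.582
vertex 1.324 0.047 0.967
vertex -0.032 0.906 1.097
endloop
endfacet
facet normal -0.313 -0.605 0.732
outer loop
vertex -0.032 0.906 1.097
vertex 1.324 0.047 0.967
vertex 0.459 1.118 1.482
endloop
endfacet
facet normal -0.589 0.729 0.349
outer loop
vertex -0.032 0.906 1.097
vertex 0.459 1.118 1.482
vertex 0.428 1.426 0.787
endloop
endfacet
facet normal 0.589 -0.729 -0.350
outer loop
vertex 1.324 0.047 0.967
vertex 1.292 0.354 0.273
vertex 1.792 0.491 0.829
endloop
endfacet
facet normal 0.388 -0.125 0.913
outer loop
vertex 1.324 0.047 0.967
vertex 1.792 0.491 0.829
vertex 0.459 1.118 1.482
endloop
endfacet
facet normal 0.388 -0.125 0.913
outer loop
vertex 0.459 1.118 1.482
vertex 1.792 0.491 0.829
vertex 0.927 1.562 1.344
endloop
endfacet
facet normal -0.589 0.729 0.349
outer loop
vertex 0.459 1.118 1.482
vertex 0.927 1.562 1.344
vertex 0.428 1.426 0.787
endloop
endfacet

endsolid


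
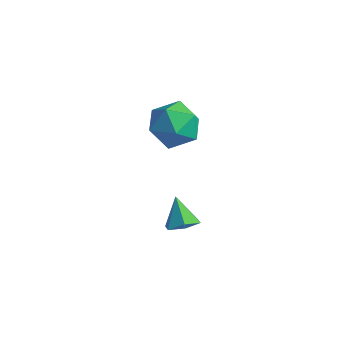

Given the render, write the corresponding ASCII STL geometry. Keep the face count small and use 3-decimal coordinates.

solid 
facet normal 0.495 -0.351 -0.795
outer loop
vertex 0.541 -2.649 -3.156
vertex -0.143 -2.935 -3.456
vertex 0.093 -2.192 -3.637
endloop
endfacet
facet normal 0.375 0.821 0.430
outer loop
vertex 0.541 -2.649 -3.156
vertex 0.093 -2.192 -3.637
vertex -0.837 -2.445 -2.344
endloop
endfacet
facet normal 0.496 -0.351 -0.794
outer loop
vertex 0.093 -2.192 -3.637
vertex -0.143 -2.935 -3.456
vertex -0.591 -2.479 -3.937
endloop
endfacet
facet normal -0.358 0.931 -0.075
outer loop
vertex 0.093 -2.192 -3.637
vertex -0.591 -2.479 -3.937
vertex -0.837 -2.445 -2.344
endloop
endfacet
facet normal 0.496 -0.350 -0.794
outer loop
vertex -0.591 -2.479 -3.937
vertex -0.143 -2.935 -3.456
vertex -0.827 -3.222 -3.757
endloop
endfacet
facet normal -0.952 0.265 -0.153
outer loop
vertex -0.591 -2.479 -3.937
vertex -0.827 -3.222 -3.757
vertex -0.837 -2.445 -2.344
endloop
endfacet
facet normal 0.496 -0.350 -0.794
outer loop
vertex -0.827 -3.222 -3.757
vertex -0.143 -2.935 -3.456
vertex -0.379 -3.678 -3.276
endloop
endfacet
facet normal -0.815 -0.510 0.275
outer loop
vertex -0.827 -3.222 -3.757
vertex -0.379 -3.678 -3.276
vertex -0.837 -2.445 -2.344
endloop
endfacet
facet normal 0.496 -0.350 -0.794
outer loop
vertex -0.379 -3.678 -3.276
vertex -0.143 -2.935 -3.456
vertex 0.305 -3.391 -2.975
endloop
endfacet
facet normal -0.083 -0.620 0.780
outer loop
vertex -0.379 -3.678 -3.276
vertex 0.305 -3.391 -2.975
vertex -0.837 -2.445 -2.344
endloop
endfacet
facet normal 0.495 -0.351 -0.794
outer loop
vertex 0.305 -3.391 -2.975
vertex -0.143 -2.935 -3.456
vertex 0.541 -2.649 -3.156
endloop
endfacet
facet normal 0.512 0.046 0.858
outer loop
vertex 0.305 -3.391 -2.975
vertex 0.541 -2.649 -3.156
vertex -0.837 -2.445 -2.344
endloop
endfacet
facet normal 0.073 0.362 0.929
outer loop
vertex -1.683 -0.881 2.471
vertex -1.603 -2.017 2.907
vertex -0.592 -1.412 2.592
endloop
endfacet
facet normal 0.348 0.819 0.456
outer loop
vertex -1.683 -0.881 2.471
vertex -0.592 -1.412 2.592
vertex -0.842 -0.752 1.597
endloop
endfacet
facet normal -0.164 0.986 -0.012
outer loop
vertex -1.683 -0.881 2.471
vertex -0.842 -0.752 1.597
vertex -2.008 -0.95 1.297
endloop
endfacet
facet normal -0.755 0.633 0.172
outer loop
vertex -1.683 -0.881 2.471
vertex -2.008 -0.95 1.297
vertex -2.478 -1.731 2.107
endloop
endfacet
facet normal -0.609 0.247 0.754
outer loop
vertex -1.683 -0.881 2.471
vertex -2.478 -1.731 2.107
vertex -1.603 -2.017 2.907
endloop
endfacet
facet normal 0.869 0.483 0.102
outer loop
vertex -0.842 -0.752 1.597
vertex -0.592 -1.412 2.592
vertex -0.242 -1.809 1.493
endloop
endfacet
facet normal 0.424 -0.256 0.869
outer loop
vertex -0.592 -1.412 2.592
vertex -1.603 -2.017 2.907
vertex -0.712 -2.59 2.303
endloop
endfacet
facet normal -0.679 -0.443 0.585
outer loop
vertex -1.603 -2.017 2.907
vertex -2.478 -1.731 2.107
vertex -1.878 -2.788 2.003
endloop
endfacet
facet normal -0.916 0.181 -0.357
outer loop
vertex -2.478 -1.731 2.107
vertex -2.008 -0.95 1.297
vertex -2.128 -2.128 1.008
endloop
endfacet
facet normal 0.041 0.754 -0.656
outer loop
vertex -2.008 -0.95 1.297
vertex -0.842 -0.752 1.597
vertex -1.117 -1.523 0.693
endloop
endfacet
facet normal 0.755 -0.633 -0.172
outer loop
vertex -1.037 -2.659 1.129
vertex -0.242 -1.809 1.493
vertex -0.712 -2.59 2.303
endloop
endfacet
facet normal 0.164 -0.986 0.012
outer loop
vertex -1.037 -2.659 1.129
vertex -0.712 -2.59 2.303
vertex -1.878 -2.788 2.003
endloop
endfacet
facet normal -0.348 -0.819 -0.456
outer loop
vertex -1.037 -2.659 1.129
vertex -1.878 -2.788 2.003
vertex -2.128 -2.128 1.008
endloop
endfacet
facet normal -0.073 -0.362 -0.929
outer loop
vertex -1.037 -2.659 1.129
vertex -2.128 -2.128 1.008
vertex -1.117 -1.523 0.693
endloop
endfacet
facet normal 0.609 -0.247 -0.754
outer loop
vertex -1.037 -2.659 1.129
vertex -1.117 -1.523 0.693
vertex -0.242 -1.809 1.493
endloop
endfacet
facet normal 0.916 -0.181 0.357
outer loop
vertex -0.712 -2.59 2.303
vertex -0.242 -1.809 1.493
vertex -0.592 -1.412 2.592
endloop
endfacet
facet normal -0.041 -0.754 0.656
outer loop
vertex -1.878 -2.788 2.003
vertex -0.712 -2.59 2.303
vertex -1.603 -2.017 2.907
endloop
endfacet
facet normal -0.869 -0.483 -0.102
outer loop
vertex -2.128 -2.128 1.008
vertex -1.878 -2.788 2.003
vertex -2.478 -1.731 2.107
endloop
endfacet
facet normal -0.424 0.256 -0.869
outer loop
vertex -1.117 -1.523 0.693
vertex -2.128 -2.128 1.008
vertex -2.008 -0.95 1.297
endloop
endfacet
facet normal 0.679 0.443 -0.585
outer loop
vertex -0.242 -1.809 1.493
vertex -1.117 -1.523 0.693
vertex -0.842 -0.752 1.597
endloop
endfacet

endsolid


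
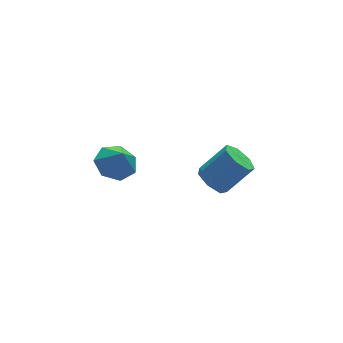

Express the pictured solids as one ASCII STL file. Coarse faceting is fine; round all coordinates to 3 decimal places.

solid 
facet normal -0.134 0.381 -0.915
outer loop
vertex -0.85 -0.907 -1.105
vertex -1.51 -0.215 -0.72
vertex -0.489 -0.134 -0.836
endloop
endfacet
facet normal 0.795 -0.494 0.353
outer loop
vertex -0.85 -0.907 -1.105
vertex -0.489 -0.134 -0.836
vertex -1.35 -0.665 0.36
endloop
endfacet
facet normal -0.134 0.381 -0.915
outer loop
vertex -0.489 -0.134 -0.836
vertex -1.51 -0.215 -0.72
vertex -0.897 0.577 -0.48
endloop
endfacet
facet normal 0.775 0.135 0.618
outer loop
vertex -0.489 -0.134 -0.836
vertex -0.897 0.577 -0.48
vertex -1.35 -0.665 0.36
endloop
endfacet
facet normal -0.135 0.381 -0.915
outer loop
vertex -0.897 0.577 -0.48
vertex -1.51 -0.215 -0.72
vertex -1.766 0.692 -0.304
endloop
endfacet
facet normal 0.235 0.484 0.843
outer loop
vertex -0.897 0.577 -0.48
vertex -1.766 0.692 -0.304
vertex -1.35 -0.665 0.36
endloop
endfacet
facet normal -0.136 0.381 -0.915
outer loop
vertex -1.766 0.692 -0.304
vertex -1.51 -0.215 -0.72
vertex -2.442 0.123 -0.441
endloop
endfacet
facet normal -0.420 0.292 0.859
outer loop
vertex -1.766 0.692 -0.304
vertex -2.442 0.123 -0.441
vertex -1.35 -0.665 0.36
endloop
endfacet
facet normal -0.135 0.381 -0.914
outer loop
vertex -2.442 0.123 -0.441
vertex -1.51 -0.215 -0.72
vertex -2.416 -0.7 -0.788
endloop
endfacet
facet normal -0.695 -0.298 0.654
outer loop
vertex -2.442 0.123 -0.441
vertex -2.416 -0.7 -0.788
vertex -1.35 -0.665 0.36
endloop
endfacet
facet normal -0.135 0.380 -0.915
outer loop
vertex -2.416 -0.7 -0.788
vertex -1.51 -0.215 -0.72
vertex -1.707 -1.159 -1.083
endloop
endfacet
facet normal -0.385 -0.840 0.383
outer loop
vertex -2.416 -0.7 -0.788
vertex -1.707 -1.159 -1.083
vertex -1.35 -0.665 0.36
endloop
endfacet
facet normal -0.135 0.380 -0.915
outer loop
vertex -1.707 -1.159 -1.083
vertex -1.51 -0.215 -0.72
vertex -0.85 -0.907 -1.105
endloop
endfacet
facet normal 0.279 -0.928 0.248
outer loop
vertex -1.707 -1.159 -1.083
vertex -0.85 -0.907 -1.105
vertex -1.35 -0.665 0.36
endloop
endfacet
facet normal -0.708 0.069 -0.703
outer loop
vertex 3.716 -1.09 -4.66
vertex 3.231 -0.514 -4.115
vertex 3.88 -0.305 -4.748
endloop
endfacet
facet normal 0.677 -0.220 -0.703
outer loop
vertex 3.716 -1.09 -4.66
vertex 3.88 -0.305 -4.748
vertex 5.075 -1.223 -3.31
endloop
endfacet
facet normal 0.678 -0.218 -0.702
outer loop
vertex 5.075 -1.223 -3.31
vertex 3.88 -0.305 -4.748
vertex 5.238 -0.437 -3.397
endloop
endfacet
facet normal 0.707 -0.069 0.704
outer loop
vertex 5.075 -1.223 -3.31
vertex 5.238 -0.437 -3.397
vertex 4.589 -0.646 -2.765
endloop
endfacet
facet normal -0.708 0.069 -0.703
outer loop
vertex 3.88 -0.305 -4.748
vertex 3.231 -0.514 -4.115
vertex 3.555 0.323 -4.359
endloop
endfacet
facet normal 0.581 0.624 -0.523
outer loop
vertex 3.88 -0.305 -4.748
vertex 3.555 0.323 -4.359
vertex 5.238 -0.437 -3.397
endloop
endfacet
facet normal 0.581 0.624 -0.523
outer loop
vertex 5.238 -0.437 -3.397
vertex 3.555 0.323 -4.359
vertex 4.913 0.191 -3.009
endloop
endfacet
facet normal 0.707 -0.069 0.704
outer loop
vertex 5.238 -0.437 -3.397
vertex 4.913 0.191 -3.009
vertex 4.589 -0.646 -2.765
endloop
endfacet
facet normal -0.707 0.069 -0.703
outer loop
vertex 3.555 0.323 -4.359
vertex 3.231 -0.514 -4.115
vertex 2.986 0.321 -3.787
endloop
endfacet
facet normal 0.047 0.998 0.050
outer loop
vertex 3.555 0.323 -4.359
vertex 2.986 0.321 -3.787
vertex 4.913 0.191 -3.009
endloop
endfacet
facet normal 0.047 0.998 0.050
outer loop
vertex 4.913 0.191 -3.009
vertex 2.986 0.321 -3.787
vertex 4.344 0.189 -2.436
endloop
endfacet
facet normal 0.708 -0.069 0.703
outer loop
vertex 4.913 0.191 -3.009
vertex 4.344 0.189 -2.436
vertex 4.589 -0.646 -2.765
endloop
endfacet
facet normal -0.707 0.069 -0.704
outer loop
vertex 2.986 0.321 -3.787
vertex 3.231 -0.514 -4.115
vertex 2.601 -0.31 -3.462
endloop
endfacet
facet normal -0.522 0.620 0.585
outer loop
vertex 2.986 0.321 -3.787
vertex 2.601 -0.31 -3.462
vertex 4.344 0.189 -2.436
endloop
endfacet
facet normal -0.522 0.620 0.586
outer loop
vertex 4.344 0.189 -2.436
vertex 2.601 -0.31 -3.462
vertex 3.96 -0.442 -2.111
endloop
endfacet
facet normal 0.708 -0.069 0.703
outer loop
vertex 4.344 0.189 -2.436
vertex 3.96 -0.442 -2.111
vertex 4.589 -0.646 -2.765
endloop
endfacet
facet normal -0.707 0.069 -0.704
outer loop
vertex 2.601 -0.31 -3.462
vertex 3.231 -0.514 -4.115
vertex 2.691 -1.094 -3.629
endloop
endfacet
facet normal -0.698 -0.225 0.680
outer loop
vertex 2.601 -0.31 -3.462
vertex 2.691 -1.094 -3.629
vertex 3.96 -0.442 -2.111
endloop
endfacet
facet normal -0.698 -0.225 0.680
outer loop
vertex 3.96 -0.442 -2.111
vertex 2.691 -1.094 -3.629
vertex 4.049 -1.227 -2.279
endloop
endfacet
facet normal 0.708 -0.070 0.703
outer loop
vertex 3.96 -0.442 -2.111
vertex 4.049 -1.227 -2.279
vertex 4.589 -0.646 -2.765
endloop
endfacet
facet normal -0.707 0.069 -0.703
outer loop
vertex 2.691 -1.094 -3.629
vertex 3.231 -0.514 -4.115
vertex 3.187 -1.442 -4.162
endloop
endfacet
facet normal -0.349 -0.900 0.263
outer loop
vertex 2.691 -1.094 -3.629
vertex 3.187 -1.442 -4.162
vertex 4.049 -1.227 -2.279
endloop
endfacet
facet normal -0.348 -0.900 0.262
outer loop
vertex 4.049 -1.227 -2.279
vertex 3.187 -1.442 -4.162
vertex 4.546 -1.574 -2.812
endloop
endfacet
facet normal 0.707 -0.068 0.704
outer loop
vertex 4.049 -1.227 -2.279
vertex 4.546 -1.574 -2.812
vertex 4.589 -0.646 -2.765
endloop
endfacet
facet normal -0.708 0.069 -0.703
outer loop
vertex 3.187 -1.442 -4.162
vertex 3.231 -0.514 -4.115
vertex 3.716 -1.09 -4.66
endloop
endfacet
facet normal 0.264 -0.897 -0.354
outer loop
vertex 3.187 -1.442 -4.162
vertex 3.716 -1.09 -4.66
vertex 4.546 -1.574 -2.812
endloop
endfacet
facet normal 0.263 -0.898 -0.353
outer loop
vertex 4.546 -1.574 -2.812
vertex 3.716 -1.09 -4.66
vertex 5.075 -1.223 -3.31
endloop
endfacet
facet normal 0.708 -0.068 0.703
outer loop
vertex 4.546 -1.574 -2.812
vertex 5.075 -1.223 -3.31
vertex 4.589 -0.646 -2.765
endloop
endfacet

endsolid


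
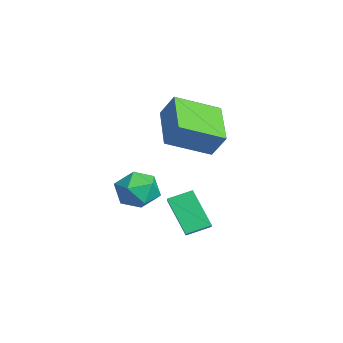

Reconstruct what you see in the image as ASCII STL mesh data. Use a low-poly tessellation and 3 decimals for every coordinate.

solid 
facet normal -0.933 0.068 0.353
outer loop
vertex -2.014 -0.094 1.232
vertex -2.173 1.611 0.482
vertex -2.398 -0.539 0.302
endloop
endfacet
facet normal 0.085 -0.912 0.401
outer loop
vertex -0.587 -0.671 -0.382
vertex -2.014 -0.094 1.232
vertex -2.398 -0.539 0.302
endloop
endfacet
facet normal -0.934 0.068 0.352
outer loop
vertex -2.398 -0.539 0.302
vertex -2.173 1.611 0.482
vertex -2.556 1.167 -0.448
endloop
endfacet
facet normal -0.349 -0.404 -0.846
outer loop
vertex -2.556 1.167 -0.448
vertex -0.587 -0.671 -0.382
vertex -2.398 -0.539 0.302
endloop
endfacet
facet normal 0.349 0.404 0.845
outer loop
vertex -2.014 -0.094 1.232
vertex -0.362 1.479 -0.202
vertex -2.173 1.611 0.482
endloop
endfacet
facet normal 0.084 -0.912 0.401
outer loop
vertex -0.204 -0.227 0.548
vertex -2.014 -0.094 1.232
vertex -0.587 -0.671 -0.382
endloop
endfacet
facet normal 0.349 0.404 0.845
outer loop
vertex -0.204 -0.227 0.548
vertex -0.362 1.479 -0.202
vertex -2.014 -0.094 1.232
endloop
endfacet
facet normal -0.085 0.912 -0.401
outer loop
vertex -2.173 1.611 0.482
vertex -0.362 1.479 -0.202
vertex -2.556 1.167 -0.448
endloop
endfacet
facet normal -0.349 -0.404 -0.845
outer loop
vertex -0.746 1.034 -1.132
vertex -0.587 -0.671 -0.382
vertex -2.556 1.167 -0.448
endloop
endfacet
facet normal -0.085 0.912 -0.401
outer loop
vertex -2.556 1.167 -0.448
vertex -0.362 1.479 -0.202
vertex -0.746 1.034 -1.132
endloop
endfacet
facet normal 0.934 -0.068 -0.352
outer loop
vertex -0.746 1.034 -1.132
vertex -0.204 -0.227 0.548
vertex -0.587 -0.671 -0.382
endloop
endfacet
facet normal 0.933 -0.069 -0.353
outer loop
vertex -0.362 1.479 -0.202
vertex -0.204 -0.227 0.548
vertex -0.746 1.034 -1.132
endloop
endfacet
facet normal -0.546 -0.309 0.779
outer loop
vertex 2.306 -1.017 -1.623
vertex 2.253 -0.142 -1.313
vertex 1.553 -0.892 -2.101
endloop
endfacet
facet normal 0.056 -0.941 -0.334
outer loop
vertex 2.427 -0.398 -3.347
vertex 2.306 -1.017 -1.623
vertex 1.553 -0.892 -2.101
endloop
endfacet
facet normal -0.546 -0.308 0.779
outer loop
vertex 1.553 -0.892 -2.101
vertex 2.253 -0.142 -1.313
vertex 1.501 -0.017 -1.791
endloop
endfacet
facet normal -0.836 0.139 -0.531
outer loop
vertex 1.501 -0.017 -1.791
vertex 2.427 -0.398 -3.347
vertex 1.553 -0.892 -2.101
endloop
endfacet
facet normal 0.836 -0.138 0.532
outer loop
vertex 2.306 -1.017 -1.623
vertex 3.127 0.352 -2.559
vertex 2.253 -0.142 -1.313
endloop
endfacet
facet normal 0.056 -0.941 -0.334
outer loop
vertex 3.179 -0.523 -2.869
vertex 2.306 -1.017 -1.623
vertex 2.427 -0.398 -3.347
endloop
endfacet
facet normal 0.836 -0.138 0.531
outer loop
vertex 3.179 -0.523 -2.869
vertex 3.127 0.352 -2.559
vertex 2.306 -1.017 -1.623
endloop
endfacet
facet normal -0.056 0.941 0.334
outer loop
vertex 2.253 -0.142 -1.313
vertex 3.127 0.352 -2.559
vertex 1.501 -0.017 -1.791
endloop
endfacet
facet normal -0.836 0.138 -0.531
outer loop
vertex 2.374 0.477 -3.037
vertex 2.427 -0.398 -3.347
vertex 1.501 -0.017 -1.791
endloop
endfacet
facet normal -0.056 0.941 0.334
outer loop
vertex 1.501 -0.017 -1.791
vertex 3.127 0.352 -2.559
vertex 2.374 0.477 -3.037
endloop
endfacet
facet normal 0.546 0.309 -0.779
outer loop
vertex 2.374 0.477 -3.037
vertex 3.179 -0.523 -2.869
vertex 2.427 -0.398 -3.347
endloop
endfacet
facet normal 0.546 0.308 -0.779
outer loop
vertex 3.127 0.352 -2.559
vertex 3.179 -0.523 -2.869
vertex 2.374 0.477 -3.037
endloop
endfacet
facet normal 0.025 0.481 0.876
outer loop
vertex -1.049 -0.959 -2.191
vertex -0.774 -1.717 -1.783
vertex -0.165 -1.138 -2.118
endloop
endfacet
facet normal 0.160 0.928 0.337
outer loop
vertex -1.049 -0.959 -2.191
vertex -0.165 -1.138 -2.118
vertex -0.496 -0.801 -2.889
endloop
endfacet
facet normal -0.396 0.912 -0.107
outer loop
vertex -1.049 -0.959 -2.191
vertex -0.496 -0.801 -2.889
vertex -1.309 -1.171 -3.031
endloop
endfacet
facet normal -0.877 0.454 0.157
outer loop
vertex -1.049 -0.959 -2.191
vertex -1.309 -1.171 -3.031
vertex -1.48 -1.738 -2.347
endloop
endfacet
facet normal -0.616 0.188 0.765
outer loop
vertex -1.049 -0.959 -2.191
vertex -1.48 -1.738 -2.347
vertex -0.774 -1.717 -1.783
endloop
endfacet
facet normal 0.731 0.682 -0.016
outer loop
vertex -0.496 -0.801 -2.889
vertex -0.165 -1.138 -2.118
vertex 0.12 -1.462 -2.913
endloop
endfacet
facet normal 0.512 -0.041 0.858
outer loop
vertex -0.165 -1.138 -2.118
vertex -0.774 -1.717 -1.783
vertex -0.051 -2.029 -2.229
endloop
endfacet
facet normal -0.526 -0.515 0.677
outer loop
vertex -0.774 -1.717 -1.783
vertex -1.48 -1.738 -2.347
vertex -0.864 -2.399 -2.371
endloop
endfacet
facet normal -0.948 -0.083 -0.306
outer loop
vertex -1.48 -1.738 -2.347
vertex -1.309 -1.171 -3.031
vertex -1.195 -2.062 -3.142
endloop
endfacet
facet normal -0.170 0.656 -0.735
outer loop
vertex -1.309 -1.171 -3.031
vertex -0.496 -0.801 -2.889
vertex -0.586 -1.483 -3.477
endloop
endfacet
facet normal 0.877 -0.454 -0.157
outer loop
vertex -0.311 -2.241 -3.069
vertex 0.12 -1.462 -2.913
vertex -0.051 -2.029 -2.229
endloop
endfacet
facet normal 0.396 -0.912 0.107
outer loop
vertex -0.311 -2.241 -3.069
vertex -0.051 -2.029 -2.229
vertex -0.864 -2.399 -2.371
endloop
endfacet
facet normal -0.160 -0.928 -0.337
outer loop
vertex -0.311 -2.241 -3.069
vertex -0.864 -2.399 -2.371
vertex -1.195 -2.062 -3.142
endloop
endfacet
facet normal -0.025 -0.481 -0.876
outer loop
vertex -0.311 -2.241 -3.069
vertex -1.195 -2.062 -3.142
vertex -0.586 -1.483 -3.477
endloop
endfacet
facet normal 0.616 -0.188 -0.765
outer loop
vertex -0.311 -2.241 -3.069
vertex -0.586 -1.483 -3.477
vertex 0.12 -1.462 -2.913
endloop
endfacet
facet normal 0.948 0.083 0.306
outer loop
vertex -0.051 -2.029 -2.229
vertex 0.12 -1.462 -2.913
vertex -0.165 -1.138 -2.118
endloop
endfacet
facet normal 0.170 -0.656 0.735
outer loop
vertex -0.864 -2.399 -2.371
vertex -0.051 -2.029 -2.229
vertex -0.774 -1.717 -1.783
endloop
endfacet
facet normal -0.731 -0.682 0.016
outer loop
vertex -1.195 -2.062 -3.142
vertex -0.864 -2.399 -2.371
vertex -1.48 -1.738 -2.347
endloop
endfacet
facet normal -0.512 0.041 -0.858
outer loop
vertex -0.586 -1.483 -3.477
vertex -1.195 -2.062 -3.142
vertex -1.309 -1.171 -3.031
endloop
endfacet
facet normal 0.526 0.515 -0.677
outer loop
vertex 0.12 -1.462 -2.913
vertex -0.586 -1.483 -3.477
vertex -0.496 -0.801 -2.889
endloop
endfacet

endsolid


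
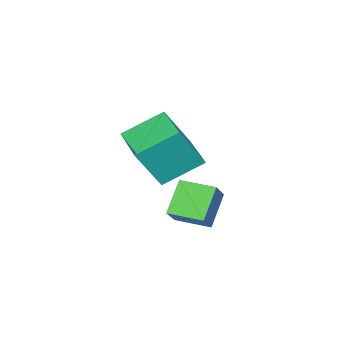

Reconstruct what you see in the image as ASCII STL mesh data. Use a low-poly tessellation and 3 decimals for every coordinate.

solid 
facet normal -0.637 -0.130 0.760
outer loop
vertex 2.6 2.894 2.721
vertex 2.21 4.171 2.613
vertex 1.708 2.553 1.915
endloop
endfacet
facet normal 0.291 -0.953 0.081
outer loop
vertex 2.67 2.749 0.767
vertex 2.6 2.894 2.721
vertex 1.708 2.553 1.915
endloop
endfacet
facet normal -0.637 -0.130 0.759
outer loop
vertex 1.708 2.553 1.915
vertex 2.21 4.171 2.613
vertex 1.318 3.83 1.806
endloop
endfacet
facet normal -0.714 -0.273 -0.645
outer loop
vertex 1.318 3.83 1.806
vertex 2.67 2.749 0.767
vertex 1.708 2.553 1.915
endloop
endfacet
facet normal 0.714 0.273 0.645
outer loop
vertex 2.6 2.894 2.721
vertex 3.172 4.367 1.465
vertex 2.21 4.171 2.613
endloop
endfacet
facet normal 0.291 -0.953 0.081
outer loop
vertex 3.562 3.09 1.574
vertex 2.6 2.894 2.721
vertex 2.67 2.749 0.767
endloop
endfacet
facet normal 0.714 0.273 0.645
outer loop
vertex 3.562 3.09 1.574
vertex 3.172 4.367 1.465
vertex 2.6 2.894 2.721
endloop
endfacet
facet normal -0.291 0.953 -0.081
outer loop
vertex 2.21 4.171 2.613
vertex 3.172 4.367 1.465
vertex 1.318 3.83 1.806
endloop
endfacet
facet normal -0.714 -0.273 -0.645
outer loop
vertex 2.28 4.026 0.659
vertex 2.67 2.749 0.767
vertex 1.318 3.83 1.806
endloop
endfacet
facet normal -0.291 0.953 -0.081
outer loop
vertex 1.318 3.83 1.806
vertex 3.172 4.367 1.465
vertex 2.28 4.026 0.659
endloop
endfacet
facet normal 0.637 0.130 -0.760
outer loop
vertex 2.28 4.026 0.659
vertex 3.562 3.09 1.574
vertex 2.67 2.749 0.767
endloop
endfacet
facet normal 0.637 0.130 -0.760
outer loop
vertex 3.172 4.367 1.465
vertex 3.562 3.09 1.574
vertex 2.28 4.026 0.659
endloop
endfacet
facet normal -0.664 0.543 0.514
outer loop
vertex -0.884 -0.524 3.854
vertex 0.325 1.122 3.675
vertex -1.8 -0.036 2.156
endloop
endfacet
facet normal -0.589 -0.803 0.087
outer loop
vertex -0.545 -1.062 1.185
vertex -0.884 -0.524 3.854
vertex -1.8 -0.036 2.156
endloop
endfacet
facet normal -0.664 0.543 0.514
outer loop
vertex -1.8 -0.036 2.156
vertex 0.325 1.122 3.675
vertex -0.591 1.61 1.977
endloop
endfacet
facet normal -0.460 0.245 -0.853
outer loop
vertex -0.591 1.61 1.977
vertex -0.545 -1.062 1.185
vertex -1.8 -0.036 2.156
endloop
endfacet
facet normal 0.460 -0.245 0.853
outer loop
vertex -0.884 -0.524 3.854
vertex 1.58 0.096 2.704
vertex 0.325 1.122 3.675
endloop
endfacet
facet normal -0.589 -0.803 0.087
outer loop
vertex 0.371 -1.55 2.883
vertex -0.884 -0.524 3.854
vertex -0.545 -1.062 1.185
endloop
endfacet
facet normal 0.460 -0.245 0.853
outer loop
vertex 0.371 -1.55 2.883
vertex 1.58 0.096 2.704
vertex -0.884 -0.524 3.854
endloop
endfacet
facet normal 0.589 0.803 -0.087
outer loop
vertex 0.325 1.122 3.675
vertex 1.58 0.096 2.704
vertex -0.591 1.61 1.977
endloop
endfacet
facet normal -0.460 0.245 -0.853
outer loop
vertex 0.664 0.584 1.006
vertex -0.545 -1.062 1.185
vertex -0.591 1.61 1.977
endloop
endfacet
facet normal 0.589 0.803 -0.087
outer loop
vertex -0.591 1.61 1.977
vertex 1.58 0.096 2.704
vertex 0.664 0.584 1.006
endloop
endfacet
facet normal 0.664 -0.543 -0.514
outer loop
vertex 0.664 0.584 1.006
vertex 0.371 -1.55 2.883
vertex -0.545 -1.062 1.185
endloop
endfacet
facet normal 0.664 -0.543 -0.514
outer loop
vertex 1.58 0.096 2.704
vertex 0.371 -1.55 2.883
vertex 0.664 0.584 1.006
endloop
endfacet

endsolid


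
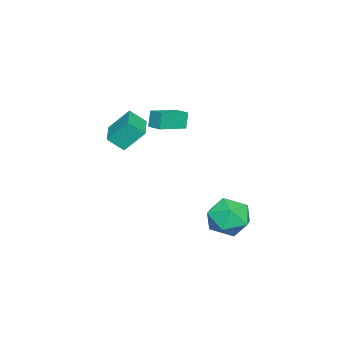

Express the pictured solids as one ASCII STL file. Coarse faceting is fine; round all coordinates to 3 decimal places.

solid 
facet normal -0.028 0.264 0.964
outer loop
vertex -2.584 3.596 -0.606
vertex -2.455 2.417 -0.28
vertex -1.461 3.123 -0.444
endloop
endfacet
facet normal 0.249 0.786 0.566
outer loop
vertex -2.584 3.596 -0.606
vertex -1.461 3.123 -0.444
vertex -1.68 3.875 -1.392
endloop
endfacet
facet normal -0.235 0.969 0.074
outer loop
vertex -2.584 3.596 -0.606
vertex -1.68 3.875 -1.392
vertex -2.81 3.633 -1.815
endloop
endfacet
facet normal -0.811 0.560 0.169
outer loop
vertex -2.584 3.596 -0.606
vertex -2.81 3.633 -1.815
vertex -3.289 2.732 -1.128
endloop
endfacet
facet normal -0.684 0.124 0.719
outer loop
vertex -2.584 3.596 -0.606
vertex -3.289 2.732 -1.128
vertex -2.455 2.417 -0.28
endloop
endfacet
facet normal 0.820 0.525 0.227
outer loop
vertex -1.68 3.875 -1.392
vertex -1.461 3.123 -0.444
vertex -0.991 2.868 -1.552
endloop
endfacet
facet normal 0.371 -0.320 0.872
outer loop
vertex -1.461 3.123 -0.444
vertex -2.455 2.417 -0.28
vertex -1.47 1.967 -0.865
endloop
endfacet
facet normal -0.689 -0.547 0.475
outer loop
vertex -2.455 2.417 -0.28
vertex -3.289 2.732 -1.128
vertex -2.6 1.725 -1.288
endloop
endfacet
facet normal -0.895 0.159 -0.416
outer loop
vertex -3.289 2.732 -1.128
vertex -2.81 3.633 -1.815
vertex -2.819 2.477 -2.236
endloop
endfacet
facet normal 0.037 0.821 -0.569
outer loop
vertex -2.81 3.633 -1.815
vertex -1.68 3.875 -1.392
vertex -1.825 3.183 -2.4
endloop
endfacet
facet normal 0.811 -0.560 -0.169
outer loop
vertex -1.696 2.004 -2.074
vertex -0.991 2.868 -1.552
vertex -1.47 1.967 -0.865
endloop
endfacet
facet normal 0.235 -0.969 -0.074
outer loop
vertex -1.696 2.004 -2.074
vertex -1.47 1.967 -0.865
vertex -2.6 1.725 -1.288
endloop
endfacet
facet normal -0.249 -0.786 -0.566
outer loop
vertex -1.696 2.004 -2.074
vertex -2.6 1.725 -1.288
vertex -2.819 2.477 -2.236
endloop
endfacet
facet normal 0.028 -0.264 -0.964
outer loop
vertex -1.696 2.004 -2.074
vertex -2.819 2.477 -2.236
vertex -1.825 3.183 -2.4
endloop
endfacet
facet normal 0.684 -0.124 -0.719
outer loop
vertex -1.696 2.004 -2.074
vertex -1.825 3.183 -2.4
vertex -0.991 2.868 -1.552
endloop
endfacet
facet normal 0.895 -0.159 0.416
outer loop
vertex -1.47 1.967 -0.865
vertex -0.991 2.868 -1.552
vertex -1.461 3.123 -0.444
endloop
endfacet
facet normal -0.037 -0.821 0.569
outer loop
vertex -2.6 1.725 -1.288
vertex -1.47 1.967 -0.865
vertex -2.455 2.417 -0.28
endloop
endfacet
facet normal -0.820 -0.525 -0.227
outer loop
vertex -2.819 2.477 -2.236
vertex -2.6 1.725 -1.288
vertex -3.289 2.732 -1.128
endloop
endfacet
facet normal -0.371 0.320 -0.872
outer loop
vertex -1.825 3.183 -2.4
vertex -2.819 2.477 -2.236
vertex -2.81 3.633 -1.815
endloop
endfacet
facet normal 0.689 0.547 -0.475
outer loop
vertex -0.991 2.868 -1.552
vertex -1.825 3.183 -2.4
vertex -1.68 3.875 -1.392
endloop
endfacet
facet normal -0.945 -0.327 0.005
outer loop
vertex -4.619 -3.129 3.629
vertex -4.892 -2.352 2.899
vertex -4.288 -4.102 2.469
endloop
endfacet
facet normal 0.248 -0.706 0.663
outer loop
vertex -2.748 -3.568 2.461
vertex -4.619 -3.129 3.629
vertex -4.288 -4.102 2.469
endloop
endfacet
facet normal -0.945 -0.327 0.005
outer loop
vertex -4.288 -4.102 2.469
vertex -4.892 -2.352 2.899
vertex -4.561 -3.325 1.739
endloop
endfacet
facet normal 0.214 -0.628 -0.748
outer loop
vertex -4.561 -3.325 1.739
vertex -2.748 -3.568 2.461
vertex -4.288 -4.102 2.469
endloop
endfacet
facet normal -0.214 0.628 0.748
outer loop
vertex -4.619 -3.129 3.629
vertex -3.352 -1.818 2.891
vertex -4.892 -2.352 2.899
endloop
endfacet
facet normal 0.248 -0.706 0.663
outer loop
vertex -3.079 -2.595 3.621
vertex -4.619 -3.129 3.629
vertex -2.748 -3.568 2.461
endloop
endfacet
facet normal -0.214 0.628 0.748
outer loop
vertex -3.079 -2.595 3.621
vertex -3.352 -1.818 2.891
vertex -4.619 -3.129 3.629
endloop
endfacet
facet normal -0.248 0.706 -0.663
outer loop
vertex -4.892 -2.352 2.899
vertex -3.352 -1.818 2.891
vertex -4.561 -3.325 1.739
endloop
endfacet
facet normal 0.214 -0.628 -0.748
outer loop
vertex -3.021 -2.791 1.731
vertex -2.748 -3.568 2.461
vertex -4.561 -3.325 1.739
endloop
endfacet
facet normal -0.248 0.706 -0.663
outer loop
vertex -4.561 -3.325 1.739
vertex -3.352 -1.818 2.891
vertex -3.021 -2.791 1.731
endloop
endfacet
facet normal 0.945 0.327 -0.005
outer loop
vertex -3.021 -2.791 1.731
vertex -3.079 -2.595 3.621
vertex -2.748 -3.568 2.461
endloop
endfacet
facet normal 0.945 0.327 -0.005
outer loop
vertex -3.352 -1.818 2.891
vertex -3.079 -2.595 3.621
vertex -3.021 -2.791 1.731
endloop
endfacet
facet normal -0.812 0.523 -0.259
outer loop
vertex -4.652 -0.699 4.06
vertex -4.23 0.026 4.201
vertex -4.354 -0.693 3.137
endloop
endfacet
facet normal -0.496 -0.852 -0.166
outer loop
vertex -3.03 -1.546 3.559
vertex -4.652 -0.699 4.06
vertex -4.354 -0.693 3.137
endloop
endfacet
facet normal -0.812 0.524 -0.259
outer loop
vertex -4.354 -0.693 3.137
vertex -4.23 0.026 4.201
vertex -3.932 0.031 3.278
endloop
endfacet
facet normal 0.307 0.006 -0.952
outer loop
vertex -3.932 0.031 3.278
vertex -3.03 -1.546 3.559
vertex -4.354 -0.693 3.137
endloop
endfacet
facet normal -0.307 -0.006 0.952
outer loop
vertex -4.652 -0.699 4.06
vertex -2.906 -0.827 4.623
vertex -4.23 0.026 4.201
endloop
endfacet
facet normal -0.496 -0.853 -0.165
outer loop
vertex -3.328 -1.551 4.482
vertex -4.652 -0.699 4.06
vertex -3.03 -1.546 3.559
endloop
endfacet
facet normal -0.307 -0.006 0.952
outer loop
vertex -3.328 -1.551 4.482
vertex -2.906 -0.827 4.623
vertex -4.652 -0.699 4.06
endloop
endfacet
facet normal 0.496 0.852 0.165
outer loop
vertex -4.23 0.026 4.201
vertex -2.906 -0.827 4.623
vertex -3.932 0.031 3.278
endloop
endfacet
facet normal 0.307 0.006 -0.952
outer loop
vertex -2.608 -0.821 3.7
vertex -3.03 -1.546 3.559
vertex -3.932 0.031 3.278
endloop
endfacet
facet normal 0.496 0.852 0.166
outer loop
vertex -3.932 0.031 3.278
vertex -2.906 -0.827 4.623
vertex -2.608 -0.821 3.7
endloop
endfacet
facet normal 0.812 -0.523 0.259
outer loop
vertex -2.608 -0.821 3.7
vertex -3.328 -1.551 4.482
vertex -3.03 -1.546 3.559
endloop
endfacet
facet normal 0.812 -0.524 0.259
outer loop
vertex -2.906 -0.827 4.623
vertex -3.328 -1.551 4.482
vertex -2.608 -0.821 3.7
endloop
endfacet

endsolid


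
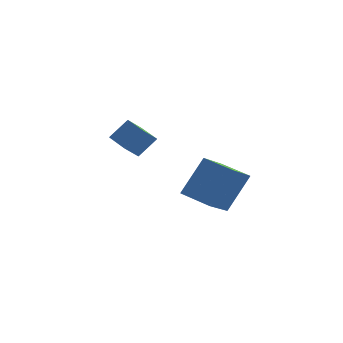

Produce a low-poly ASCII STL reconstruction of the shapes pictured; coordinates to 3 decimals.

solid 
facet normal -0.602 -0.335 -0.725
outer loop
vertex -0.648 1.169 2.016
vertex -1.29 1.927 2.198
vertex -0.246 1.641 1.464
endloop
endfacet
facet normal 0.635 -0.751 -0.180
outer loop
vertex 0.35 1.973 2.182
vertex -0.648 1.169 2.016
vertex -0.246 1.641 1.464
endloop
endfacet
facet normal -0.602 -0.335 -0.725
outer loop
vertex -0.246 1.641 1.464
vertex -1.29 1.927 2.198
vertex -0.888 2.4 1.646
endloop
endfacet
facet normal 0.484 0.569 -0.665
outer loop
vertex -0.888 2.4 1.646
vertex 0.35 1.973 2.182
vertex -0.246 1.641 1.464
endloop
endfacet
facet normal -0.484 -0.569 0.665
outer loop
vertex -0.648 1.169 2.016
vertex -0.694 2.259 2.916
vertex -1.29 1.927 2.198
endloop
endfacet
facet normal 0.635 -0.751 -0.181
outer loop
vertex -0.052 1.5 2.734
vertex -0.648 1.169 2.016
vertex 0.35 1.973 2.182
endloop
endfacet
facet normal -0.484 -0.569 0.664
outer loop
vertex -0.052 1.5 2.734
vertex -0.694 2.259 2.916
vertex -0.648 1.169 2.016
endloop
endfacet
facet normal -0.636 0.751 0.180
outer loop
vertex -1.29 1.927 2.198
vertex -0.694 2.259 2.916
vertex -0.888 2.4 1.646
endloop
endfacet
facet normal 0.484 0.569 -0.664
outer loop
vertex -0.292 2.731 2.364
vertex 0.35 1.973 2.182
vertex -0.888 2.4 1.646
endloop
endfacet
facet normal -0.635 0.751 0.180
outer loop
vertex -0.888 2.4 1.646
vertex -0.694 2.259 2.916
vertex -0.292 2.731 2.364
endloop
endfacet
facet normal 0.601 0.335 0.725
outer loop
vertex -0.292 2.731 2.364
vertex -0.052 1.5 2.734
vertex 0.35 1.973 2.182
endloop
endfacet
facet normal 0.602 0.335 0.725
outer loop
vertex -0.694 2.259 2.916
vertex -0.052 1.5 2.734
vertex -0.292 2.731 2.364
endloop
endfacet
facet normal -0.846 0.488 0.213
outer loop
vertex 1.654 -2.222 1.55
vertex 2.33 -1.639 2.902
vertex 2.111 -1.125 0.849
endloop
endfacet
facet normal -0.417 -0.360 -0.835
outer loop
vertex 3.11 -1.701 0.598
vertex 1.654 -2.222 1.55
vertex 2.111 -1.125 0.849
endloop
endfacet
facet normal -0.846 0.488 0.213
outer loop
vertex 2.111 -1.125 0.849
vertex 2.33 -1.639 2.902
vertex 2.787 -0.542 2.201
endloop
endfacet
facet normal 0.331 0.795 -0.508
outer loop
vertex 2.787 -0.542 2.201
vertex 3.11 -1.701 0.598
vertex 2.111 -1.125 0.849
endloop
endfacet
facet normal -0.331 -0.795 0.508
outer loop
vertex 1.654 -2.222 1.55
vertex 3.329 -2.215 2.651
vertex 2.33 -1.639 2.902
endloop
endfacet
facet normal -0.417 -0.360 -0.835
outer loop
vertex 2.653 -2.798 1.299
vertex 1.654 -2.222 1.55
vertex 3.11 -1.701 0.598
endloop
endfacet
facet normal -0.331 -0.795 0.508
outer loop
vertex 2.653 -2.798 1.299
vertex 3.329 -2.215 2.651
vertex 1.654 -2.222 1.55
endloop
endfacet
facet normal 0.417 0.360 0.835
outer loop
vertex 2.33 -1.639 2.902
vertex 3.329 -2.215 2.651
vertex 2.787 -0.542 2.201
endloop
endfacet
facet normal 0.331 0.795 -0.508
outer loop
vertex 3.786 -1.118 1.95
vertex 3.11 -1.701 0.598
vertex 2.787 -0.542 2.201
endloop
endfacet
facet normal 0.417 0.360 0.835
outer loop
vertex 2.787 -0.542 2.201
vertex 3.329 -2.215 2.651
vertex 3.786 -1.118 1.95
endloop
endfacet
facet normal 0.846 -0.488 -0.213
outer loop
vertex 3.786 -1.118 1.95
vertex 2.653 -2.798 1.299
vertex 3.11 -1.701 0.598
endloop
endfacet
facet normal 0.846 -0.488 -0.213
outer loop
vertex 3.329 -2.215 2.651
vertex 2.653 -2.798 1.299
vertex 3.786 -1.118 1.95
endloop
endfacet

endsolid
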